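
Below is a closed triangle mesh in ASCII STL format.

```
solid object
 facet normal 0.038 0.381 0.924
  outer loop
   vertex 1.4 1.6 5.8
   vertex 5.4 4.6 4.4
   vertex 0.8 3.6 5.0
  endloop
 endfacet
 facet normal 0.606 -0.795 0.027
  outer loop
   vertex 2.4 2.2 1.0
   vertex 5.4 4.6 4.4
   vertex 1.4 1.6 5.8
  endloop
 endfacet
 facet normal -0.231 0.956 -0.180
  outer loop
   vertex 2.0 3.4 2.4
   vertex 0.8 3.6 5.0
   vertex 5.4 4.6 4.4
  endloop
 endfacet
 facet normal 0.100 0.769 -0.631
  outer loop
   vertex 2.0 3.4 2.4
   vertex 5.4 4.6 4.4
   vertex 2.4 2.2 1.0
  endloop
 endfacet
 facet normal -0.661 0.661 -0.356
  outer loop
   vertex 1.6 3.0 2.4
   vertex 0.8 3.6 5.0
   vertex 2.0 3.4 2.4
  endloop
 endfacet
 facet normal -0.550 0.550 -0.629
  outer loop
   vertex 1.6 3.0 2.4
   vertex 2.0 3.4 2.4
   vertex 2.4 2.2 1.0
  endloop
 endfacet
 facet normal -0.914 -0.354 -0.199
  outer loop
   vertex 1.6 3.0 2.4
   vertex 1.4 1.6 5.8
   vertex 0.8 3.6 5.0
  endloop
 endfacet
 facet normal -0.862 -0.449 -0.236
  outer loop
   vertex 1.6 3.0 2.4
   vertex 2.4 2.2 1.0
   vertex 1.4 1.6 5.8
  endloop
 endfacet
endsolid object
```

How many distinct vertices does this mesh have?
6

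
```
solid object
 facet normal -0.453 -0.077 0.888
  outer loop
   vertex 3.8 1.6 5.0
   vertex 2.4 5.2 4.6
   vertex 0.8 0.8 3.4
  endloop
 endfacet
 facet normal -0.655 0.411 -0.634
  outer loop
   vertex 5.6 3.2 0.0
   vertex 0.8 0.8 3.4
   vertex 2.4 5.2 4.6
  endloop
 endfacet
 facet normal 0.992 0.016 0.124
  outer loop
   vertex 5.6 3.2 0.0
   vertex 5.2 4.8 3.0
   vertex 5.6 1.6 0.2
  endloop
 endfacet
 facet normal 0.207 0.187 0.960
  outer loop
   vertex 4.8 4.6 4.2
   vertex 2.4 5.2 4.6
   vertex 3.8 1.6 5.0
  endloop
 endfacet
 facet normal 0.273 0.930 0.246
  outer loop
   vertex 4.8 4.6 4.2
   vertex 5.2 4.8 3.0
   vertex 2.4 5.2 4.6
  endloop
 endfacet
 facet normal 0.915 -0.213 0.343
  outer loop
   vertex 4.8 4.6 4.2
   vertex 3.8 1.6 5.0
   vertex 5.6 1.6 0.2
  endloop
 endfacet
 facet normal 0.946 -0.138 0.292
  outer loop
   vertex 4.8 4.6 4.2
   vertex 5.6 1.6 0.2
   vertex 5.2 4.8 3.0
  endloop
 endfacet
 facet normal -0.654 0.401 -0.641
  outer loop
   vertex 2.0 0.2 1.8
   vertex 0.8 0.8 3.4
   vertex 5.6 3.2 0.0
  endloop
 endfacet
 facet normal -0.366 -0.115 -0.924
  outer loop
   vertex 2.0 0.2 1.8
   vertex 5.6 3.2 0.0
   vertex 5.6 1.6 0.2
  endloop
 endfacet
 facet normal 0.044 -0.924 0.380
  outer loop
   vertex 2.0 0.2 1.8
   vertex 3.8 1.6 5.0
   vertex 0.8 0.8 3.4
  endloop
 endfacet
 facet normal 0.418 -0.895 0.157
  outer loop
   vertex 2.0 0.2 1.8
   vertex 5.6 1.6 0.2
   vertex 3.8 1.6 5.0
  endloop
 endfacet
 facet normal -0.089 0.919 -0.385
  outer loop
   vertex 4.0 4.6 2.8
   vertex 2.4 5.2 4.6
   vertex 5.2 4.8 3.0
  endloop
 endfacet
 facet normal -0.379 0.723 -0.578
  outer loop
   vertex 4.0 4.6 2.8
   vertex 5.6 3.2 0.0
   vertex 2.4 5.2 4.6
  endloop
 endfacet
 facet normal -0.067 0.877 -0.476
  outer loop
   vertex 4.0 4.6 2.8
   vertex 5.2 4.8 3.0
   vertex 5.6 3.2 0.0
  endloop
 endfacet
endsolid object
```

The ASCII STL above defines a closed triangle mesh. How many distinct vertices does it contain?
9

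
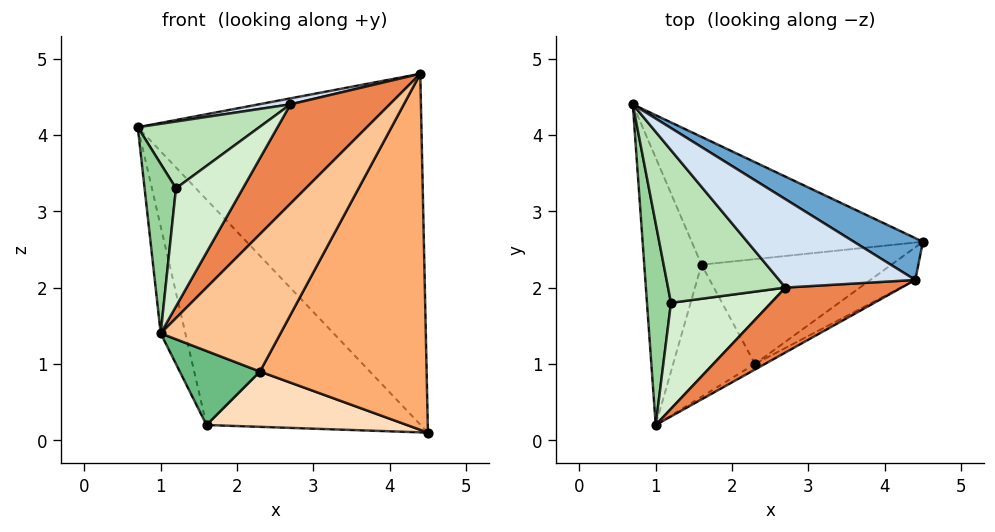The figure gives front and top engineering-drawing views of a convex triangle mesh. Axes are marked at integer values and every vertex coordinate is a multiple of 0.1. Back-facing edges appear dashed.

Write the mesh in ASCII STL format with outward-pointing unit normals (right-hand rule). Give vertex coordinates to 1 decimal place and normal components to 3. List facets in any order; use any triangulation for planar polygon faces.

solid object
 facet normal 0.511 0.853 0.102
  outer loop
   vertex 4.4 2.1 4.8
   vertex 4.5 2.6 0.1
   vertex 0.7 4.4 4.1
  endloop
 endfacet
 facet normal -0.106 0.865 -0.490
  outer loop
   vertex 1.6 2.3 0.2
   vertex 0.7 4.4 4.1
   vertex 4.5 2.6 0.1
  endloop
 endfacet
 facet normal -0.953 0.112 -0.280
  outer loop
   vertex 1.6 2.3 0.2
   vertex 1.0 0.2 1.4
   vertex 0.7 4.4 4.1
  endloop
 endfacet
 facet normal -0.225 -0.066 0.972
  outer loop
   vertex 2.7 2.0 4.4
   vertex 4.4 2.1 4.8
   vertex 0.7 4.4 4.1
  endloop
 endfacet
 facet normal -0.079 -0.834 0.546
  outer loop
   vertex 2.7 2.0 4.4
   vertex 1.0 0.2 1.4
   vertex 4.4 2.1 4.8
  endloop
 endfacet
 facet normal 0.569 -0.819 -0.075
  outer loop
   vertex 2.3 1.0 0.9
   vertex 4.5 2.6 0.1
   vertex 4.4 2.1 4.8
  endloop
 endfacet
 facet normal 0.514 -0.857 -0.035
  outer loop
   vertex 2.3 1.0 0.9
   vertex 4.4 2.1 4.8
   vertex 1.0 0.2 1.4
  endloop
 endfacet
 facet normal 0.018 -0.467 -0.884
  outer loop
   vertex 2.3 1.0 0.9
   vertex 1.6 2.3 0.2
   vertex 4.5 2.6 0.1
  endloop
 endfacet
 facet normal -0.035 -0.488 -0.872
  outer loop
   vertex 2.3 1.0 0.9
   vertex 1.0 0.2 1.4
   vertex 1.6 2.3 0.2
  endloop
 endfacet
 facet normal -0.905 -0.274 0.326
  outer loop
   vertex 1.2 1.8 3.3
   vertex 0.7 4.4 4.1
   vertex 1.0 0.2 1.4
  endloop
 endfacet
 facet normal -0.526 -0.341 0.779
  outer loop
   vertex 1.2 1.8 3.3
   vertex 2.7 2.0 4.4
   vertex 0.7 4.4 4.1
  endloop
 endfacet
 facet normal -0.364 -0.693 0.622
  outer loop
   vertex 1.2 1.8 3.3
   vertex 1.0 0.2 1.4
   vertex 2.7 2.0 4.4
  endloop
 endfacet
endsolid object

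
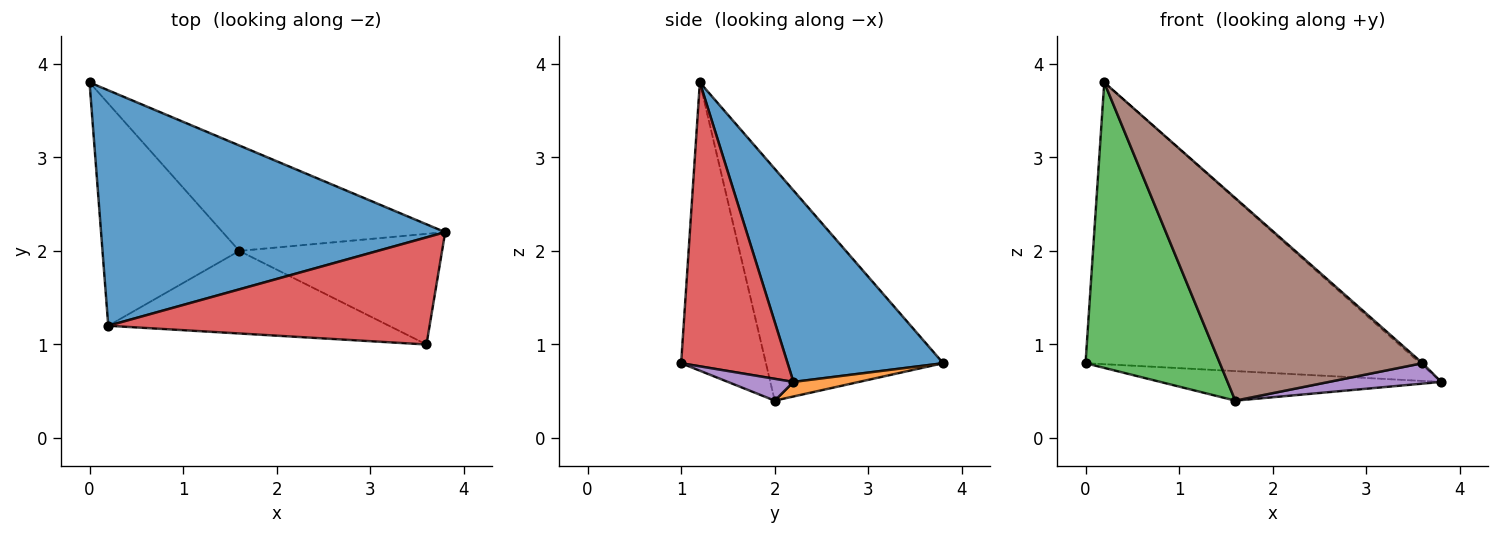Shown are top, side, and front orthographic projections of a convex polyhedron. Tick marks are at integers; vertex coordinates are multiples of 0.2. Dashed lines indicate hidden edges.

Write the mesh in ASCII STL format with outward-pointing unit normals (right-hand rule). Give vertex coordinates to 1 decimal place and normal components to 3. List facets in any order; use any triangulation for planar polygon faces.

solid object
 facet normal 0.336 0.723 0.604
  outer loop
   vertex 0.2 1.2 3.8
   vertex 3.8 2.2 0.6
   vertex 0.0 3.8 0.8
  endloop
 endfacet
 facet normal 0.063 0.269 -0.961
  outer loop
   vertex 1.6 2.0 0.4
   vertex 0.0 3.8 0.8
   vertex 3.8 2.2 0.6
  endloop
 endfacet
 facet normal -0.721 -0.547 -0.426
  outer loop
   vertex 1.6 2.0 0.4
   vertex 0.2 1.2 3.8
   vertex 0.0 3.8 0.8
  endloop
 endfacet
 facet normal 0.662 0.015 0.749
  outer loop
   vertex 3.6 1.0 0.8
   vertex 3.8 2.2 0.6
   vertex 0.2 1.2 3.8
  endloop
 endfacet
 facet normal 0.105 -0.181 -0.978
  outer loop
   vertex 3.6 1.0 0.8
   vertex 1.6 2.0 0.4
   vertex 3.8 2.2 0.6
  endloop
 endfacet
 facet normal -0.361 -0.863 -0.352
  outer loop
   vertex 3.6 1.0 0.8
   vertex 0.2 1.2 3.8
   vertex 1.6 2.0 0.4
  endloop
 endfacet
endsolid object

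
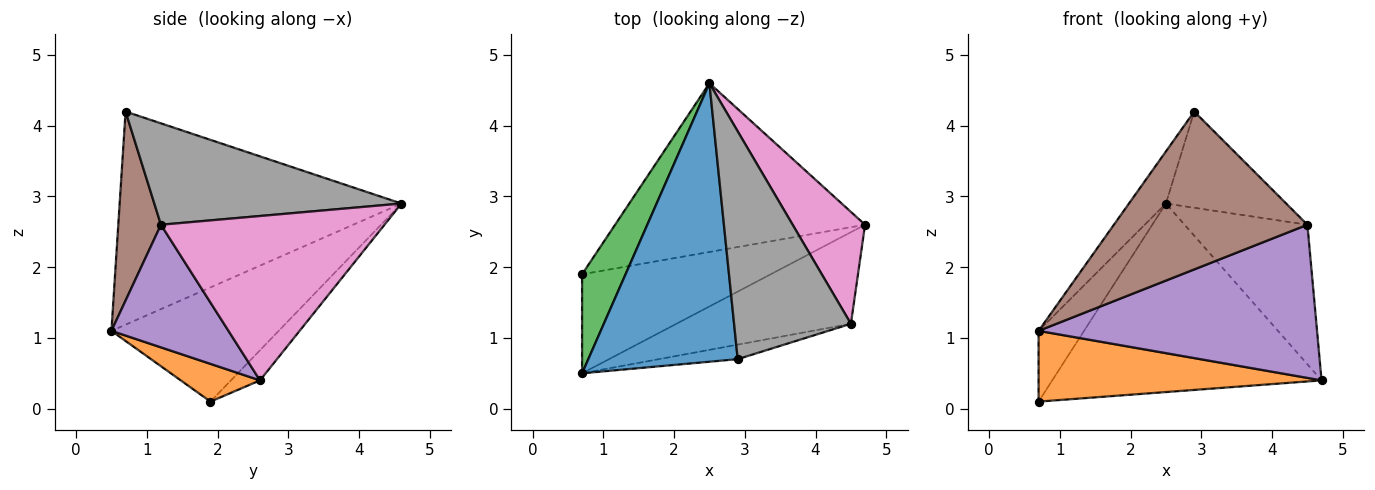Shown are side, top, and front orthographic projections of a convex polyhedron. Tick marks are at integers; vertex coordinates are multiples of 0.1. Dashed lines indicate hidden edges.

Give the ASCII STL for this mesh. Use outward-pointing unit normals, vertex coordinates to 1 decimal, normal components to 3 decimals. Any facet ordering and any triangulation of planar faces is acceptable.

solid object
 facet normal -0.814 0.107 0.571
  outer loop
   vertex 2.9 0.7 4.2
   vertex 2.5 4.6 2.9
   vertex 0.7 0.5 1.1
  endloop
 endfacet
 facet normal 0.161 -0.574 -0.803
  outer loop
   vertex 0.7 1.9 0.1
   vertex 4.7 2.6 0.4
   vertex 0.7 0.5 1.1
  endloop
 endfacet
 facet normal -0.906 0.246 0.345
  outer loop
   vertex 0.7 1.9 0.1
   vertex 0.7 0.5 1.1
   vertex 2.5 4.6 2.9
  endloop
 endfacet
 facet normal -0.080 0.743 -0.665
  outer loop
   vertex 0.7 1.9 0.1
   vertex 2.5 4.6 2.9
   vertex 4.7 2.6 0.4
  endloop
 endfacet
 facet normal 0.339 -0.807 -0.483
  outer loop
   vertex 4.5 1.2 2.6
   vertex 0.7 0.5 1.1
   vertex 4.7 2.6 0.4
  endloop
 endfacet
 facet normal 0.214 -0.973 -0.089
  outer loop
   vertex 4.5 1.2 2.6
   vertex 2.9 0.7 4.2
   vertex 0.7 0.5 1.1
  endloop
 endfacet
 facet normal 0.818 0.449 0.360
  outer loop
   vertex 4.5 1.2 2.6
   vertex 4.7 2.6 0.4
   vertex 2.5 4.6 2.9
  endloop
 endfacet
 facet normal 0.625 0.304 0.719
  outer loop
   vertex 4.5 1.2 2.6
   vertex 2.5 4.6 2.9
   vertex 2.9 0.7 4.2
  endloop
 endfacet
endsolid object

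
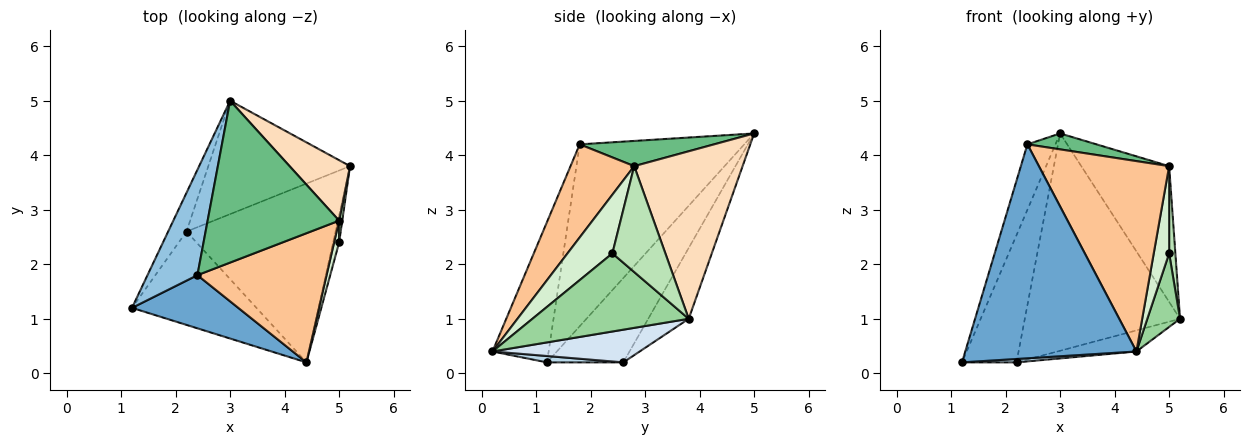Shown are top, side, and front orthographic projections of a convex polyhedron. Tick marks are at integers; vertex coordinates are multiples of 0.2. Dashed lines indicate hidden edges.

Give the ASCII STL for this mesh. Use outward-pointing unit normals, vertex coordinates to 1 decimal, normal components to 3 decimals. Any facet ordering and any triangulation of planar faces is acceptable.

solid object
 facet normal -0.303 -0.925 0.230
  outer loop
   vertex 2.4 1.8 4.2
   vertex 1.2 1.2 0.2
   vertex 4.4 0.2 0.4
  endloop
 endfacet
 facet normal -0.952 0.162 0.261
  outer loop
   vertex 2.4 1.8 4.2
   vertex 3.0 5.0 4.4
   vertex 1.2 1.2 0.2
  endloop
 endfacet
 facet normal 0.051 -0.036 -0.998
  outer loop
   vertex 2.2 2.6 0.2
   vertex 4.4 0.2 0.4
   vertex 1.2 1.2 0.2
  endloop
 endfacet
 facet normal 0.213 0.114 -0.970
  outer loop
   vertex 2.2 2.6 0.2
   vertex 5.2 3.8 1.0
   vertex 4.4 0.2 0.4
  endloop
 endfacet
 facet normal -0.801 0.572 -0.174
  outer loop
   vertex 2.2 2.6 0.2
   vertex 1.2 1.2 0.2
   vertex 3.0 5.0 4.4
  endloop
 endfacet
 facet normal -0.225 0.864 -0.451
  outer loop
   vertex 2.2 2.6 0.2
   vertex 3.0 5.0 4.4
   vertex 5.2 3.8 1.0
  endloop
 endfacet
 facet normal 0.375 -0.767 0.520
  outer loop
   vertex 5.0 2.8 3.8
   vertex 2.4 1.8 4.2
   vertex 4.4 0.2 0.4
  endloop
 endfacet
 facet normal 0.748 0.606 0.270
  outer loop
   vertex 5.0 2.8 3.8
   vertex 5.2 3.8 1.0
   vertex 3.0 5.0 4.4
  endloop
 endfacet
 facet normal 0.187 -0.096 0.978
  outer loop
   vertex 5.0 2.8 3.8
   vertex 3.0 5.0 4.4
   vertex 2.4 1.8 4.2
  endloop
 endfacet
 facet normal 0.976 -0.204 -0.076
  outer loop
   vertex 5.0 2.4 2.2
   vertex 4.4 0.2 0.4
   vertex 5.2 3.8 1.0
  endloop
 endfacet
 facet normal 0.993 -0.117 0.029
  outer loop
   vertex 5.0 2.4 2.2
   vertex 5.2 3.8 1.0
   vertex 5.0 2.8 3.8
  endloop
 endfacet
 facet normal 0.943 -0.323 0.081
  outer loop
   vertex 5.0 2.4 2.2
   vertex 5.0 2.8 3.8
   vertex 4.4 0.2 0.4
  endloop
 endfacet
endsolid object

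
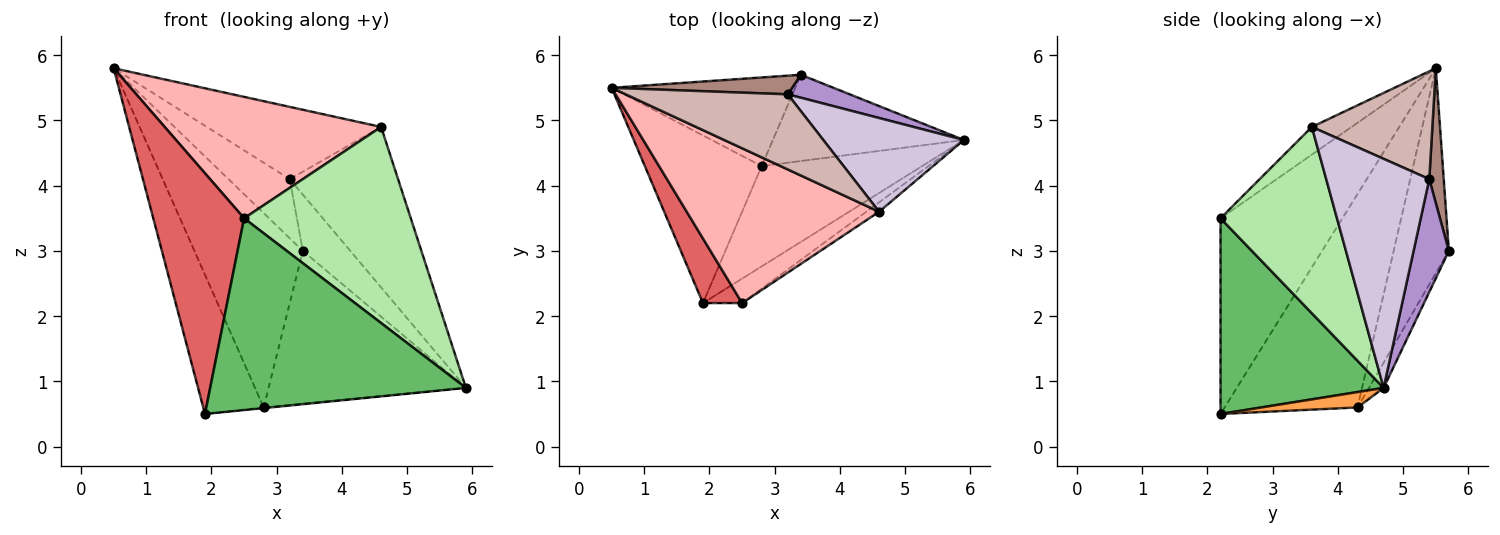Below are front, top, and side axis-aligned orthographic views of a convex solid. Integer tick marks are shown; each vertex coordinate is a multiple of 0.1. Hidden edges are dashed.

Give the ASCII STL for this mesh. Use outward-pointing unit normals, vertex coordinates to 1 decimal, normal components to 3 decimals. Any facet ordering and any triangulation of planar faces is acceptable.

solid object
 facet normal -0.815 0.370 -0.446
  outer loop
   vertex 2.8 4.3 0.6
   vertex 1.9 2.2 0.5
   vertex 0.5 5.5 5.8
  endloop
 endfacet
 facet normal -0.420 0.826 -0.376
  outer loop
   vertex 2.8 4.3 0.6
   vertex 0.5 5.5 5.8
   vertex 3.4 5.7 3.0
  endloop
 endfacet
 facet normal 0.095 0.006 -0.995
  outer loop
   vertex 2.8 4.3 0.6
   vertex 5.9 4.7 0.9
   vertex 1.9 2.2 0.5
  endloop
 endfacet
 facet normal -0.065 0.869 -0.491
  outer loop
   vertex 2.8 4.3 0.6
   vertex 3.4 5.7 3.0
   vertex 5.9 4.7 0.9
  endloop
 endfacet
 facet normal 0.535 -0.838 -0.107
  outer loop
   vertex 2.5 2.2 3.5
   vertex 1.9 2.2 0.5
   vertex 5.9 4.7 0.9
  endloop
 endfacet
 facet normal 0.572 -0.819 -0.039
  outer loop
   vertex 2.5 2.2 3.5
   vertex 5.9 4.7 0.9
   vertex 4.6 3.6 4.9
  endloop
 endfacet
 facet normal -0.792 -0.590 0.158
  outer loop
   vertex 2.5 2.2 3.5
   vertex 0.5 5.5 5.8
   vertex 1.9 2.2 0.5
  endloop
 endfacet
 facet normal -0.113 -0.613 0.782
  outer loop
   vertex 2.5 2.2 3.5
   vertex 4.6 3.6 4.9
   vertex 0.5 5.5 5.8
  endloop
 endfacet
 facet normal 0.567 0.763 0.311
  outer loop
   vertex 3.2 5.4 4.1
   vertex 5.9 4.7 0.9
   vertex 3.4 5.7 3.0
  endloop
 endfacet
 facet normal 0.635 0.667 0.390
  outer loop
   vertex 3.2 5.4 4.1
   vertex 4.6 3.6 4.9
   vertex 5.9 4.7 0.9
  endloop
 endfacet
 facet normal 0.219 0.930 0.294
  outer loop
   vertex 3.2 5.4 4.1
   vertex 3.4 5.7 3.0
   vertex 0.5 5.5 5.8
  endloop
 endfacet
 facet normal 0.432 0.625 0.650
  outer loop
   vertex 3.2 5.4 4.1
   vertex 0.5 5.5 5.8
   vertex 4.6 3.6 4.9
  endloop
 endfacet
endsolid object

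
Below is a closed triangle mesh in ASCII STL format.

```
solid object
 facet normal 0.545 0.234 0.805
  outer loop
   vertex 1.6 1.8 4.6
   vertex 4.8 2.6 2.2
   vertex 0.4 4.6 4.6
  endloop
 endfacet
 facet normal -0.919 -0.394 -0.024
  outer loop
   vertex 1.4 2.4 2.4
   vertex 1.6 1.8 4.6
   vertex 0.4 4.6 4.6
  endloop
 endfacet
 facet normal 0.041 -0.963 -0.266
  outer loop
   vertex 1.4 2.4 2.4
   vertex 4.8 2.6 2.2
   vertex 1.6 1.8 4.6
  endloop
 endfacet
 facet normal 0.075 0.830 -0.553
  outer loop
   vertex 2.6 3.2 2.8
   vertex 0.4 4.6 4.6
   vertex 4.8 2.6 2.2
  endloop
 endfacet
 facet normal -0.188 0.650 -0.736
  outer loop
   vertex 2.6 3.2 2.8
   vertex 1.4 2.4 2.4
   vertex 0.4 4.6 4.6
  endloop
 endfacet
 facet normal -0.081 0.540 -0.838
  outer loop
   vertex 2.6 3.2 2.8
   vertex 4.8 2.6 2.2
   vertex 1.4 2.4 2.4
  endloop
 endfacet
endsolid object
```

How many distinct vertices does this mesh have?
5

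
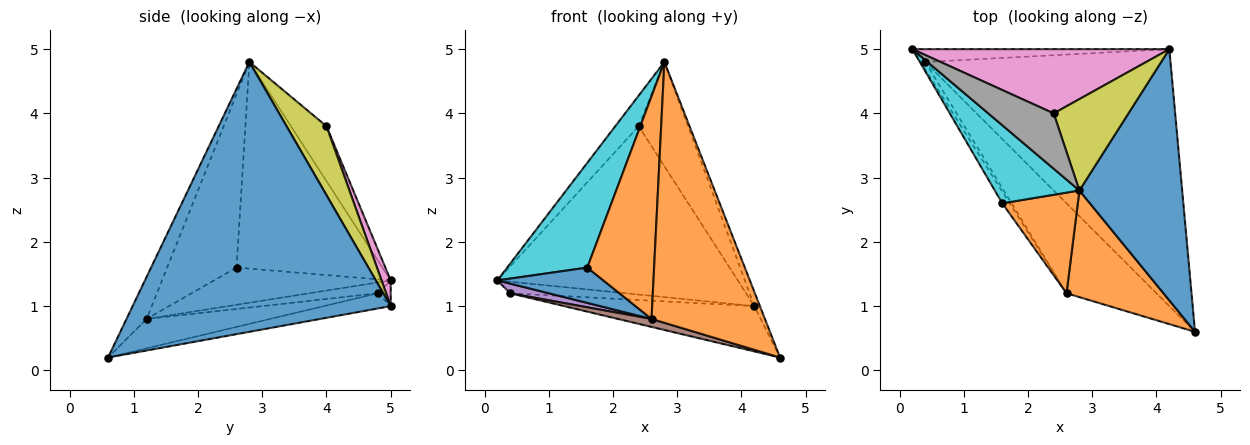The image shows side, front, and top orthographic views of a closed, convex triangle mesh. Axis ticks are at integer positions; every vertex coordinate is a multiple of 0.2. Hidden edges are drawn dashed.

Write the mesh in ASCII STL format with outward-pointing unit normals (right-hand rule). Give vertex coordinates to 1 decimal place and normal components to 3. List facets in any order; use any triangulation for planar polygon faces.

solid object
 facet normal 0.934 0.020 0.356
  outer loop
   vertex 2.8 2.8 4.8
   vertex 4.6 0.6 0.2
   vertex 4.2 5.0 1.0
  endloop
 endfacet
 facet normal -0.162 -0.913 0.373
  outer loop
   vertex 2.6 1.2 0.8
   vertex 4.6 0.6 0.2
   vertex 2.8 2.8 4.8
  endloop
 endfacet
 facet normal -0.074 0.667 -0.741
  outer loop
   vertex 0.4 4.8 1.2
   vertex 0.2 5.0 1.4
   vertex 4.2 5.0 1.0
  endloop
 endfacet
 facet normal -0.061 0.173 -0.983
  outer loop
   vertex 0.4 4.8 1.2
   vertex 4.2 5.0 1.0
   vertex 4.6 0.6 0.2
  endloop
 endfacet
 facet normal -0.814 -0.458 -0.356
  outer loop
   vertex 0.4 4.8 1.2
   vertex 2.6 1.2 0.8
   vertex 0.2 5.0 1.4
  endloop
 endfacet
 facet normal -0.309 -0.084 -0.947
  outer loop
   vertex 0.4 4.8 1.2
   vertex 4.6 0.6 0.2
   vertex 2.6 1.2 0.8
  endloop
 endfacet
 facet normal 0.036 0.934 0.356
  outer loop
   vertex 2.4 4.0 3.8
   vertex 4.2 5.0 1.0
   vertex 0.2 5.0 1.4
  endloop
 endfacet
 facet normal -0.592 0.390 0.705
  outer loop
   vertex 2.4 4.0 3.8
   vertex 0.2 5.0 1.4
   vertex 2.8 2.8 4.8
  endloop
 endfacet
 facet normal 0.519 0.643 0.563
  outer loop
   vertex 2.4 4.0 3.8
   vertex 2.8 2.8 4.8
   vertex 4.2 5.0 1.0
  endloop
 endfacet
 facet normal -0.825 -0.453 0.338
  outer loop
   vertex 1.6 2.6 1.6
   vertex 2.8 2.8 4.8
   vertex 0.2 5.0 1.4
  endloop
 endfacet
 facet normal -0.845 -0.507 -0.169
  outer loop
   vertex 1.6 2.6 1.6
   vertex 0.2 5.0 1.4
   vertex 2.6 1.2 0.8
  endloop
 endfacet
 facet normal -0.687 -0.662 0.299
  outer loop
   vertex 1.6 2.6 1.6
   vertex 2.6 1.2 0.8
   vertex 2.8 2.8 4.8
  endloop
 endfacet
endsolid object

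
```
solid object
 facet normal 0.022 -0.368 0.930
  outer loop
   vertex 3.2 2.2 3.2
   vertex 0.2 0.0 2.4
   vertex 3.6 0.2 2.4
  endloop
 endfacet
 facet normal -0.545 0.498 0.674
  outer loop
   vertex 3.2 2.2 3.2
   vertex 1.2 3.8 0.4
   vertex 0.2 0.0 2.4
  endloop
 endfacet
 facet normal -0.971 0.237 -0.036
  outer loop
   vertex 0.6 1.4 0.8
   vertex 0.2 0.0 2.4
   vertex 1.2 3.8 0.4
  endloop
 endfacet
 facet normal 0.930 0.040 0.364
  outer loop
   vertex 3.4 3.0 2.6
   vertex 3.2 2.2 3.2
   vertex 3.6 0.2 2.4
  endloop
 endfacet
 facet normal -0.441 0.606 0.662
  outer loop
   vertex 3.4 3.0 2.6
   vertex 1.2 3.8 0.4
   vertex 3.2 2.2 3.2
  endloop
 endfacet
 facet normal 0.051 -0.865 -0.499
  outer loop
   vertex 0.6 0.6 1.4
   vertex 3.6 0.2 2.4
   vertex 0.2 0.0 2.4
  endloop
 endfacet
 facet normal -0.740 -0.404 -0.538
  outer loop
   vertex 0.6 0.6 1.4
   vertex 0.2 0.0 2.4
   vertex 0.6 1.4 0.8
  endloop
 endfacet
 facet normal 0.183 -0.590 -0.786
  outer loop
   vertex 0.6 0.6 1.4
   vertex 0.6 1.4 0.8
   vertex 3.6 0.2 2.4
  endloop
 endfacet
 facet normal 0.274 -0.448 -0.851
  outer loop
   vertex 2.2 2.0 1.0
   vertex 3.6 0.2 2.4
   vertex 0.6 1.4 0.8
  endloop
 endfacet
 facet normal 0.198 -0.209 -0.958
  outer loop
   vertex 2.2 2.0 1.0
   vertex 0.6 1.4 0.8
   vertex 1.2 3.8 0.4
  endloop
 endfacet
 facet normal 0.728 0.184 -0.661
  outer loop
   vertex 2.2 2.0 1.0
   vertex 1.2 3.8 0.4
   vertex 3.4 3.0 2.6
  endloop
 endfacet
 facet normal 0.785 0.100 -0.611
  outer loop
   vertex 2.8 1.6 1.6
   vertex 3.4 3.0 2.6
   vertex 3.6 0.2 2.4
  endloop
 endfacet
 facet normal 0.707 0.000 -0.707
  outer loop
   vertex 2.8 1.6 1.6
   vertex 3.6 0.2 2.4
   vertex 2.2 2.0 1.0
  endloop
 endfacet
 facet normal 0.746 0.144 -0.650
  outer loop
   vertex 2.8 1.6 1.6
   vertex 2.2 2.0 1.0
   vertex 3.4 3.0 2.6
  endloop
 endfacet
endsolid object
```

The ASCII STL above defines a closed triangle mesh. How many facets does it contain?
14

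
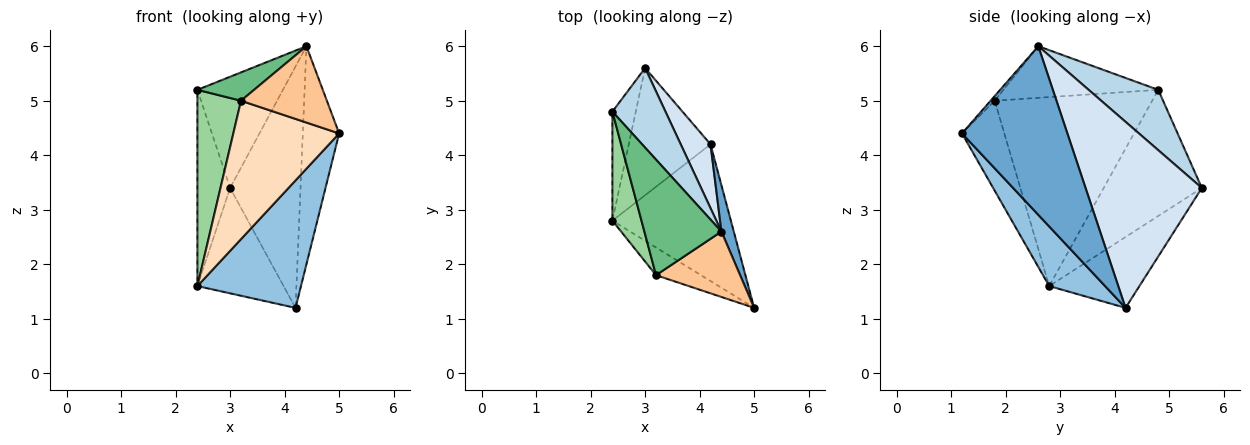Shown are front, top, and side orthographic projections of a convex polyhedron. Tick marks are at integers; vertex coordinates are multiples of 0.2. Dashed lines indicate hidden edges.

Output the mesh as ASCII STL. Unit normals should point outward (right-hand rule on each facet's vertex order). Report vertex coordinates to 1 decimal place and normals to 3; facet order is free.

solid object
 facet normal 0.943 0.325 0.069
  outer loop
   vertex 4.4 2.6 6.0
   vertex 5.0 1.2 4.4
   vertex 4.2 4.2 1.2
  endloop
 endfacet
 facet normal 0.345 -0.640 -0.686
  outer loop
   vertex 2.4 2.8 1.6
   vertex 4.2 4.2 1.2
   vertex 5.0 1.2 4.4
  endloop
 endfacet
 facet normal 0.552 0.678 0.485
  outer loop
   vertex 3.0 5.6 3.4
   vertex 2.4 4.8 5.2
   vertex 4.4 2.6 6.0
  endloop
 endfacet
 facet normal 0.848 0.513 0.136
  outer loop
   vertex 3.0 5.6 3.4
   vertex 4.4 2.6 6.0
   vertex 4.2 4.2 1.2
  endloop
 endfacet
 facet normal -0.934 0.311 -0.173
  outer loop
   vertex 3.0 5.6 3.4
   vertex 2.4 2.8 1.6
   vertex 2.4 4.8 5.2
  endloop
 endfacet
 facet normal -0.555 0.531 -0.640
  outer loop
   vertex 3.0 5.6 3.4
   vertex 4.2 4.2 1.2
   vertex 2.4 2.8 1.6
  endloop
 endfacet
 facet normal -0.036 -0.759 0.650
  outer loop
   vertex 3.2 1.8 5.0
   vertex 5.0 1.2 4.4
   vertex 4.4 2.6 6.0
  endloop
 endfacet
 facet normal -0.365 -0.913 -0.183
  outer loop
   vertex 3.2 1.8 5.0
   vertex 2.4 2.8 1.6
   vertex 5.0 1.2 4.4
  endloop
 endfacet
 facet normal -0.545 -0.200 0.814
  outer loop
   vertex 3.2 1.8 5.0
   vertex 4.4 2.6 6.0
   vertex 2.4 4.8 5.2
  endloop
 endfacet
 facet normal -0.953 -0.264 0.147
  outer loop
   vertex 3.2 1.8 5.0
   vertex 2.4 4.8 5.2
   vertex 2.4 2.8 1.6
  endloop
 endfacet
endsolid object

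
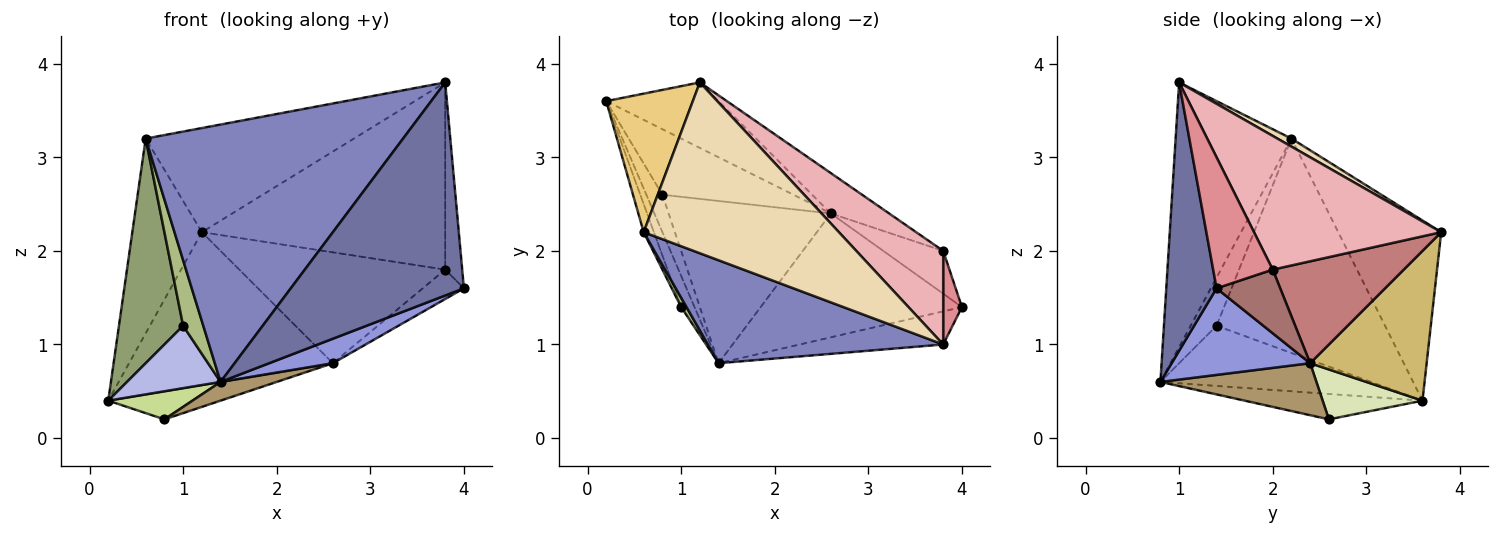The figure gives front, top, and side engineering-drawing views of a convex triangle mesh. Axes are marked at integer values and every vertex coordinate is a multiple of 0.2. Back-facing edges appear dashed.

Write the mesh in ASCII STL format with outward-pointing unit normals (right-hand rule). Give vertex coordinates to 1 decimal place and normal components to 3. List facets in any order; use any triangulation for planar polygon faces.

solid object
 facet normal 0.276 -0.950 -0.148
  outer loop
   vertex 3.8 1.0 3.8
   vertex 1.4 0.8 0.6
   vertex 4.0 1.4 1.6
  endloop
 endfacet
 facet normal -0.386 -0.857 0.343
  outer loop
   vertex 0.6 2.2 3.2
   vertex 1.4 0.8 0.6
   vertex 3.8 1.0 3.8
  endloop
 endfacet
 facet normal 0.389 -0.179 -0.904
  outer loop
   vertex 2.6 2.4 0.8
   vertex 4.0 1.4 1.6
   vertex 1.4 0.8 0.6
  endloop
 endfacet
 facet normal -0.896 -0.398 -0.199
  outer loop
   vertex 1.0 1.4 1.2
   vertex 0.2 3.6 0.4
   vertex 1.4 0.8 0.6
  endloop
 endfacet
 facet normal -0.934 -0.356 -0.044
  outer loop
   vertex 1.0 1.4 1.2
   vertex 0.6 2.2 3.2
   vertex 0.2 3.6 0.4
  endloop
 endfacet
 facet normal -0.786 -0.612 0.087
  outer loop
   vertex 1.0 1.4 1.2
   vertex 1.4 0.8 0.6
   vertex 0.6 2.2 3.2
  endloop
 endfacet
 facet normal -0.785 -0.372 -0.496
  outer loop
   vertex 0.8 2.6 0.2
   vertex 1.4 0.8 0.6
   vertex 0.2 3.6 0.4
  endloop
 endfacet
 facet normal 0.330 0.372 -0.868
  outer loop
   vertex 0.8 2.6 0.2
   vertex 0.2 3.6 0.4
   vertex 2.6 2.4 0.8
  endloop
 endfacet
 facet normal 0.303 -0.109 -0.947
  outer loop
   vertex 0.8 2.6 0.2
   vertex 2.6 2.4 0.8
   vertex 1.4 0.8 0.6
  endloop
 endfacet
 facet normal 0.465 0.814 -0.349
  outer loop
   vertex 1.2 3.8 2.2
   vertex 2.6 2.4 0.8
   vertex 0.2 3.6 0.4
  endloop
 endfacet
 facet normal -0.770 0.520 0.370
  outer loop
   vertex 1.2 3.8 2.2
   vertex 0.2 3.6 0.4
   vertex 0.6 2.2 3.2
  endloop
 endfacet
 facet normal 0.035 0.520 0.853
  outer loop
   vertex 1.2 3.8 2.2
   vertex 0.6 2.2 3.2
   vertex 3.8 1.0 3.8
  endloop
 endfacet
 facet normal 0.659 0.426 -0.620
  outer loop
   vertex 3.8 2.0 1.8
   vertex 4.0 1.4 1.6
   vertex 2.6 2.4 0.8
  endloop
 endfacet
 facet normal 0.513 0.807 -0.293
  outer loop
   vertex 3.8 2.0 1.8
   vertex 2.6 2.4 0.8
   vertex 1.2 3.8 2.2
  endloop
 endfacet
 facet normal 0.953 0.272 0.136
  outer loop
   vertex 3.8 2.0 1.8
   vertex 3.8 1.0 3.8
   vertex 4.0 1.4 1.6
  endloop
 endfacet
 facet normal 0.567 0.737 0.368
  outer loop
   vertex 3.8 2.0 1.8
   vertex 1.2 3.8 2.2
   vertex 3.8 1.0 3.8
  endloop
 endfacet
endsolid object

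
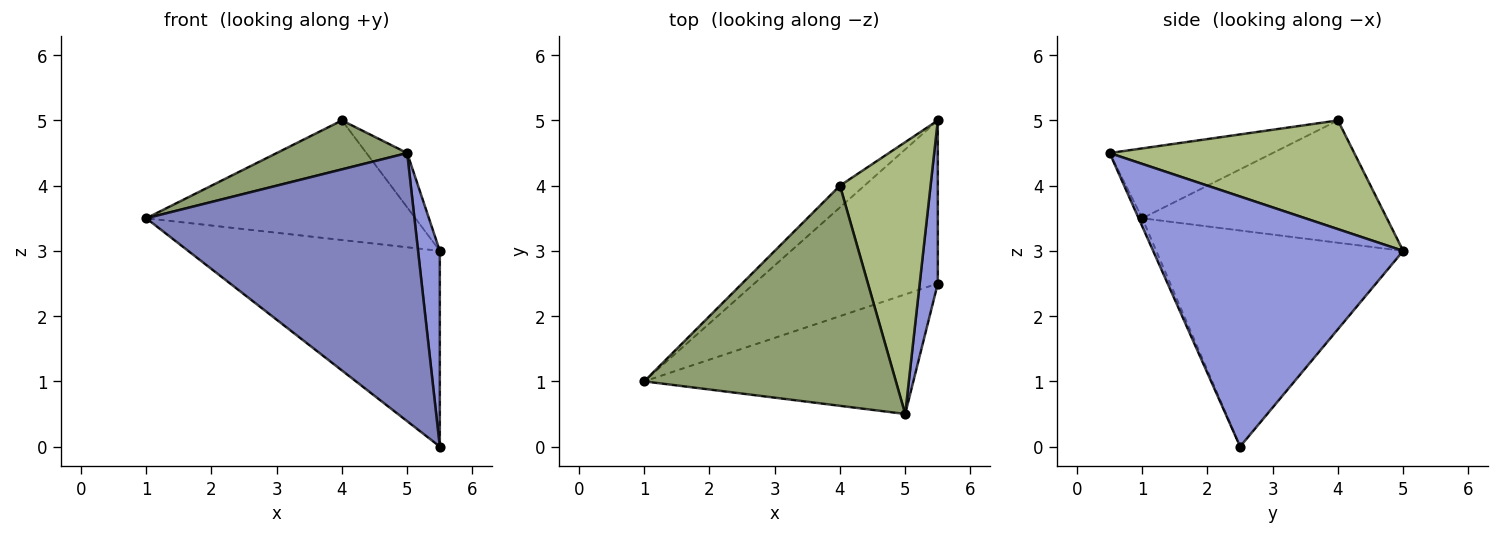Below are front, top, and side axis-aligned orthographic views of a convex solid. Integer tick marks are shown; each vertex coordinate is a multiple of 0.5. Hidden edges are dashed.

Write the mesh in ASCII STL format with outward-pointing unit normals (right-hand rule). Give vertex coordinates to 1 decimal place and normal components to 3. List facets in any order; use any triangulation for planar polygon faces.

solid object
 facet normal -0.602 0.613 -0.511
  outer loop
   vertex 5.5 5.0 3.0
   vertex 5.5 2.5 0.0
   vertex 1.0 1.0 3.5
  endloop
 endfacet
 facet normal -0.012 -0.913 -0.407
  outer loop
   vertex 5.0 0.5 4.5
   vertex 1.0 1.0 3.5
   vertex 5.5 2.5 0.0
  endloop
 endfacet
 facet normal 0.994 -0.086 0.072
  outer loop
   vertex 5.0 0.5 4.5
   vertex 5.5 2.5 0.0
   vertex 5.5 5.0 3.0
  endloop
 endfacet
 facet normal -0.667 0.733 -0.133
  outer loop
   vertex 4.0 4.0 5.0
   vertex 5.5 5.0 3.0
   vertex 1.0 1.0 3.5
  endloop
 endfacet
 facet normal -0.262 -0.209 0.942
  outer loop
   vertex 4.0 4.0 5.0
   vertex 1.0 1.0 3.5
   vertex 5.0 0.5 4.5
  endloop
 endfacet
 facet normal 0.762 0.127 0.635
  outer loop
   vertex 4.0 4.0 5.0
   vertex 5.0 0.5 4.5
   vertex 5.5 5.0 3.0
  endloop
 endfacet
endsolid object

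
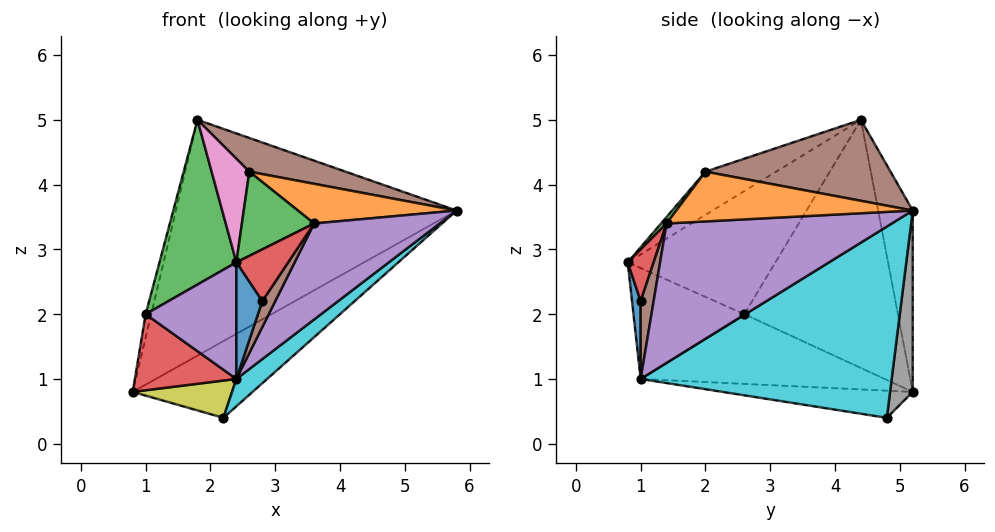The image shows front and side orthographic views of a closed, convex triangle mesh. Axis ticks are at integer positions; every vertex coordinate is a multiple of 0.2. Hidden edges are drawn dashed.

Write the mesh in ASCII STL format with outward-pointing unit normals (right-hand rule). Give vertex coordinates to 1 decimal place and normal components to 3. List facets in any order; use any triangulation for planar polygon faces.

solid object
 facet normal -0.119 0.970 0.213
  outer loop
   vertex 1.8 4.4 5.0
   vertex 5.8 5.2 3.6
   vertex 0.8 5.2 0.8
  endloop
 endfacet
 facet normal -0.971 0.035 0.238
  outer loop
   vertex 1.0 2.6 2.0
   vertex 1.8 4.4 5.0
   vertex 0.8 5.2 0.8
  endloop
 endfacet
 facet normal -0.789 -0.411 0.457
  outer loop
   vertex 1.0 2.6 2.0
   vertex 2.4 0.8 2.8
   vertex 1.8 4.4 5.0
  endloop
 endfacet
 facet normal -0.764 -0.318 -0.561
  outer loop
   vertex 1.0 2.6 2.0
   vertex 0.8 5.2 0.8
   vertex 2.4 1.0 1.0
  endloop
 endfacet
 facet normal -0.772 -0.632 -0.070
  outer loop
   vertex 1.0 2.6 2.0
   vertex 2.4 1.0 1.0
   vertex 2.4 0.8 2.8
  endloop
 endfacet
 facet normal 0.358 -0.186 0.915
  outer loop
   vertex 2.6 2.0 4.2
   vertex 5.8 5.2 3.6
   vertex 1.8 4.4 5.0
  endloop
 endfacet
 facet normal -0.780 -0.416 0.468
  outer loop
   vertex 2.6 2.0 4.2
   vertex 1.8 4.4 5.0
   vertex 2.4 0.8 2.8
  endloop
 endfacet
 facet normal 0.176 0.933 -0.315
  outer loop
   vertex 2.2 4.8 0.4
   vertex 0.8 5.2 0.8
   vertex 5.8 5.2 3.6
  endloop
 endfacet
 facet normal -0.314 -0.164 -0.935
  outer loop
   vertex 2.2 4.8 0.4
   vertex 2.4 1.0 1.0
   vertex 0.8 5.2 0.8
  endloop
 endfacet
 facet normal 0.667 -0.082 -0.740
  outer loop
   vertex 2.2 4.8 0.4
   vertex 5.8 5.2 3.6
   vertex 2.4 1.0 1.0
  endloop
 endfacet
 facet normal 0.314 -0.943 -0.105
  outer loop
   vertex 2.8 1.0 2.2
   vertex 2.4 0.8 2.8
   vertex 2.4 1.0 1.0
  endloop
 endfacet
 facet normal 0.470 -0.316 0.824
  outer loop
   vertex 3.6 1.4 3.4
   vertex 5.8 5.2 3.6
   vertex 2.6 2.0 4.2
  endloop
 endfacet
 facet normal 0.059 -0.762 0.645
  outer loop
   vertex 3.6 1.4 3.4
   vertex 2.6 2.0 4.2
   vertex 2.4 0.8 2.8
  endloop
 endfacet
 facet normal 0.447 -0.894 0.000
  outer loop
   vertex 3.6 1.4 3.4
   vertex 2.4 0.8 2.8
   vertex 2.8 1.0 2.2
  endloop
 endfacet
 facet normal 0.823 -0.459 -0.335
  outer loop
   vertex 3.6 1.4 3.4
   vertex 2.4 1.0 1.0
   vertex 5.8 5.2 3.6
  endloop
 endfacet
 facet normal 0.688 -0.688 -0.229
  outer loop
   vertex 3.6 1.4 3.4
   vertex 2.8 1.0 2.2
   vertex 2.4 1.0 1.0
  endloop
 endfacet
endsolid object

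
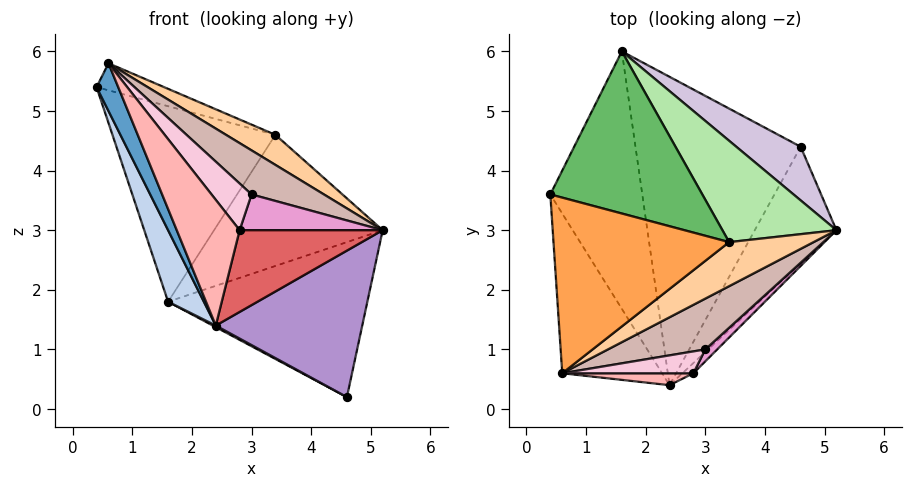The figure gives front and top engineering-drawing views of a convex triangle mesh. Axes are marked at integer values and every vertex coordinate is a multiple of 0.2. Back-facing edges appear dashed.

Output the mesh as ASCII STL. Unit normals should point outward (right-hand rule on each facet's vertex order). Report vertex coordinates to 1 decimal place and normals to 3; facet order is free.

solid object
 facet normal -0.922 -0.111 -0.372
  outer loop
   vertex 2.4 0.4 1.4
   vertex 0.6 0.6 5.8
   vertex 0.4 3.6 5.4
  endloop
 endfacet
 facet normal -0.920 -0.105 -0.377
  outer loop
   vertex 1.6 6.0 1.8
   vertex 2.4 0.4 1.4
   vertex 0.4 3.6 5.4
  endloop
 endfacet
 facet normal 0.291 0.145 0.946
  outer loop
   vertex 3.4 2.8 4.6
   vertex 0.4 3.6 5.4
   vertex 0.6 0.6 5.8
  endloop
 endfacet
 facet normal 0.623 -0.441 0.646
  outer loop
   vertex 3.4 2.8 4.6
   vertex 0.6 0.6 5.8
   vertex 5.2 3.0 3.0
  endloop
 endfacet
 facet normal 0.352 0.721 0.598
  outer loop
   vertex 3.4 2.8 4.6
   vertex 1.6 6.0 1.8
   vertex 0.4 3.6 5.4
  endloop
 endfacet
 facet normal 0.415 0.720 0.556
  outer loop
   vertex 3.4 2.8 4.6
   vertex 5.2 3.0 3.0
   vertex 1.6 6.0 1.8
  endloop
 endfacet
 facet normal 0.704 -0.704 -0.088
  outer loop
   vertex 2.8 0.6 3.0
   vertex 2.4 0.4 1.4
   vertex 5.2 3.0 3.0
  endloop
 endfacet
 facet normal 0.119 -0.988 0.094
  outer loop
   vertex 2.8 0.6 3.0
   vertex 0.6 0.6 5.8
   vertex 2.4 0.4 1.4
  endloop
 endfacet
 facet normal 0.734 -0.531 -0.423
  outer loop
   vertex 4.6 4.4 0.2
   vertex 5.2 3.0 3.0
   vertex 2.4 0.4 1.4
  endloop
 endfacet
 facet normal 0.561 0.782 0.271
  outer loop
   vertex 4.6 4.4 0.2
   vertex 1.6 6.0 1.8
   vertex 5.2 3.0 3.0
  endloop
 endfacet
 facet normal -0.472 -0.005 -0.881
  outer loop
   vertex 4.6 4.4 0.2
   vertex 2.4 0.4 1.4
   vertex 1.6 6.0 1.8
  endloop
 endfacet
 facet normal 0.625 -0.511 0.589
  outer loop
   vertex 3.0 1.0 3.6
   vertex 5.2 3.0 3.0
   vertex 0.6 0.6 5.8
  endloop
 endfacet
 facet normal 0.688 -0.688 0.229
  outer loop
   vertex 3.0 1.0 3.6
   vertex 2.8 0.6 3.0
   vertex 5.2 3.0 3.0
  endloop
 endfacet
 facet normal 0.475 -0.797 0.373
  outer loop
   vertex 3.0 1.0 3.6
   vertex 0.6 0.6 5.8
   vertex 2.8 0.6 3.0
  endloop
 endfacet
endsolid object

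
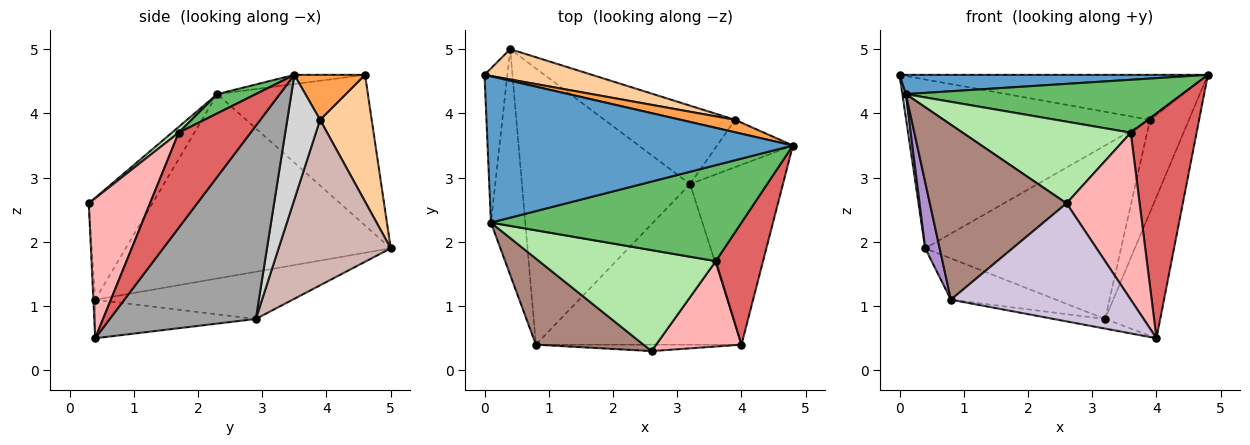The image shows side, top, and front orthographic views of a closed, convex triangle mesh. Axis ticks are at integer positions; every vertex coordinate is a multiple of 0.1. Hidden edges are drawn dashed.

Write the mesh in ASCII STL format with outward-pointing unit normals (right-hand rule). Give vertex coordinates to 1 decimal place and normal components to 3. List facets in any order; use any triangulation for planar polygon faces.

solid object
 facet normal -0.030 -0.131 0.991
  outer loop
   vertex 0.1 2.3 4.3
   vertex 4.8 3.5 4.6
   vertex 0.0 4.6 4.6
  endloop
 endfacet
 facet normal -0.988 -0.023 -0.150
  outer loop
   vertex 0.1 2.3 4.3
   vertex 0.0 4.6 4.6
   vertex 0.4 5.0 1.9
  endloop
 endfacet
 facet normal 0.216 0.941 0.260
  outer loop
   vertex 3.9 3.9 3.9
   vertex 0.0 4.6 4.6
   vertex 4.8 3.5 4.6
  endloop
 endfacet
 facet normal 0.204 0.964 0.173
  outer loop
   vertex 3.9 3.9 3.9
   vertex 0.4 5.0 1.9
   vertex 0.0 4.6 4.6
  endloop
 endfacet
 facet normal 0.067 -0.482 0.874
  outer loop
   vertex 3.6 1.7 3.7
   vertex 4.8 3.5 4.6
   vertex 0.1 2.3 4.3
  endloop
 endfacet
 facet normal 0.025 -0.629 0.777
  outer loop
   vertex 3.6 1.7 3.7
   vertex 0.1 2.3 4.3
   vertex 2.6 0.3 2.6
  endloop
 endfacet
 facet normal 0.693 -0.634 0.344
  outer loop
   vertex 3.6 1.7 3.7
   vertex 4.0 0.4 0.5
   vertex 4.8 3.5 4.6
  endloop
 endfacet
 facet normal 0.598 -0.714 0.365
  outer loop
   vertex 3.6 1.7 3.7
   vertex 2.6 0.3 2.6
   vertex 4.0 0.4 0.5
  endloop
 endfacet
 facet normal -0.982 -0.054 -0.183
  outer loop
   vertex 0.8 0.4 1.1
   vertex 0.1 2.3 4.3
   vertex 0.4 5.0 1.9
  endloop
 endfacet
 facet normal -0.010 -0.998 -0.054
  outer loop
   vertex 0.8 0.4 1.1
   vertex 4.0 0.4 0.5
   vertex 2.6 0.3 2.6
  endloop
 endfacet
 facet normal -0.385 -0.828 0.407
  outer loop
   vertex 0.8 0.4 1.1
   vertex 2.6 0.3 2.6
   vertex 0.1 2.3 4.3
  endloop
 endfacet
 facet normal 0.463 0.808 -0.365
  outer loop
   vertex 3.2 2.9 0.8
   vertex 0.4 5.0 1.9
   vertex 3.9 3.9 3.9
  endloop
 endfacet
 facet normal -0.268 0.142 -0.953
  outer loop
   vertex 3.2 2.9 0.8
   vertex 0.8 0.4 1.1
   vertex 0.4 5.0 1.9
  endloop
 endfacet
 facet normal -0.184 0.059 -0.981
  outer loop
   vertex 3.2 2.9 0.8
   vertex 4.0 0.4 0.5
   vertex 0.8 0.4 1.1
  endloop
 endfacet
 facet normal 0.853 0.322 -0.410
  outer loop
   vertex 3.2 2.9 0.8
   vertex 4.8 3.5 4.6
   vertex 4.0 0.4 0.5
  endloop
 endfacet
 facet normal 0.600 0.712 -0.365
  outer loop
   vertex 3.2 2.9 0.8
   vertex 3.9 3.9 3.9
   vertex 4.8 3.5 4.6
  endloop
 endfacet
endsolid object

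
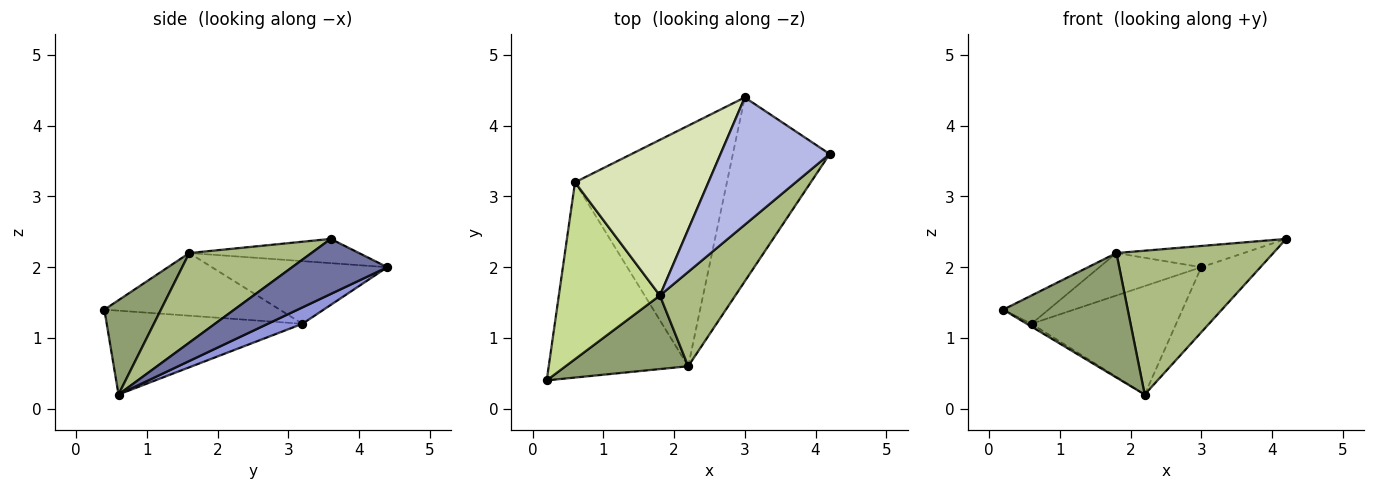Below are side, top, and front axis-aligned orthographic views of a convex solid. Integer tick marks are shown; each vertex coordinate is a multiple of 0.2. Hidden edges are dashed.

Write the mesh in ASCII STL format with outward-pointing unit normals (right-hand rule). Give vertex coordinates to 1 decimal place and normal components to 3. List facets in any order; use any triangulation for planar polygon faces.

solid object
 facet normal 0.473 0.294 -0.831
  outer loop
   vertex 2.2 0.6 0.2
   vertex 3.0 4.4 2.0
   vertex 4.2 3.6 2.4
  endloop
 endfacet
 facet normal -0.515 0.012 -0.857
  outer loop
   vertex 0.6 3.2 1.2
   vertex 2.2 0.6 0.2
   vertex 0.2 0.4 1.4
  endloop
 endfacet
 facet normal 0.098 0.409 -0.907
  outer loop
   vertex 0.6 3.2 1.2
   vertex 3.0 4.4 2.0
   vertex 2.2 0.6 0.2
  endloop
 endfacet
 facet normal -0.214 0.161 0.964
  outer loop
   vertex 1.8 1.6 2.2
   vertex 4.2 3.6 2.4
   vertex 3.0 4.4 2.0
  endloop
 endfacet
 facet normal 0.364 -0.802 0.474
  outer loop
   vertex 1.8 1.6 2.2
   vertex 0.2 0.4 1.4
   vertex 2.2 0.6 0.2
  endloop
 endfacet
 facet normal 0.546 -0.701 0.460
  outer loop
   vertex 1.8 1.6 2.2
   vertex 2.2 0.6 0.2
   vertex 4.2 3.6 2.4
  endloop
 endfacet
 facet normal -0.522 0.135 0.842
  outer loop
   vertex 1.8 1.6 2.2
   vertex 0.6 3.2 1.2
   vertex 0.2 0.4 1.4
  endloop
 endfacet
 facet normal -0.413 0.240 0.879
  outer loop
   vertex 1.8 1.6 2.2
   vertex 3.0 4.4 2.0
   vertex 0.6 3.2 1.2
  endloop
 endfacet
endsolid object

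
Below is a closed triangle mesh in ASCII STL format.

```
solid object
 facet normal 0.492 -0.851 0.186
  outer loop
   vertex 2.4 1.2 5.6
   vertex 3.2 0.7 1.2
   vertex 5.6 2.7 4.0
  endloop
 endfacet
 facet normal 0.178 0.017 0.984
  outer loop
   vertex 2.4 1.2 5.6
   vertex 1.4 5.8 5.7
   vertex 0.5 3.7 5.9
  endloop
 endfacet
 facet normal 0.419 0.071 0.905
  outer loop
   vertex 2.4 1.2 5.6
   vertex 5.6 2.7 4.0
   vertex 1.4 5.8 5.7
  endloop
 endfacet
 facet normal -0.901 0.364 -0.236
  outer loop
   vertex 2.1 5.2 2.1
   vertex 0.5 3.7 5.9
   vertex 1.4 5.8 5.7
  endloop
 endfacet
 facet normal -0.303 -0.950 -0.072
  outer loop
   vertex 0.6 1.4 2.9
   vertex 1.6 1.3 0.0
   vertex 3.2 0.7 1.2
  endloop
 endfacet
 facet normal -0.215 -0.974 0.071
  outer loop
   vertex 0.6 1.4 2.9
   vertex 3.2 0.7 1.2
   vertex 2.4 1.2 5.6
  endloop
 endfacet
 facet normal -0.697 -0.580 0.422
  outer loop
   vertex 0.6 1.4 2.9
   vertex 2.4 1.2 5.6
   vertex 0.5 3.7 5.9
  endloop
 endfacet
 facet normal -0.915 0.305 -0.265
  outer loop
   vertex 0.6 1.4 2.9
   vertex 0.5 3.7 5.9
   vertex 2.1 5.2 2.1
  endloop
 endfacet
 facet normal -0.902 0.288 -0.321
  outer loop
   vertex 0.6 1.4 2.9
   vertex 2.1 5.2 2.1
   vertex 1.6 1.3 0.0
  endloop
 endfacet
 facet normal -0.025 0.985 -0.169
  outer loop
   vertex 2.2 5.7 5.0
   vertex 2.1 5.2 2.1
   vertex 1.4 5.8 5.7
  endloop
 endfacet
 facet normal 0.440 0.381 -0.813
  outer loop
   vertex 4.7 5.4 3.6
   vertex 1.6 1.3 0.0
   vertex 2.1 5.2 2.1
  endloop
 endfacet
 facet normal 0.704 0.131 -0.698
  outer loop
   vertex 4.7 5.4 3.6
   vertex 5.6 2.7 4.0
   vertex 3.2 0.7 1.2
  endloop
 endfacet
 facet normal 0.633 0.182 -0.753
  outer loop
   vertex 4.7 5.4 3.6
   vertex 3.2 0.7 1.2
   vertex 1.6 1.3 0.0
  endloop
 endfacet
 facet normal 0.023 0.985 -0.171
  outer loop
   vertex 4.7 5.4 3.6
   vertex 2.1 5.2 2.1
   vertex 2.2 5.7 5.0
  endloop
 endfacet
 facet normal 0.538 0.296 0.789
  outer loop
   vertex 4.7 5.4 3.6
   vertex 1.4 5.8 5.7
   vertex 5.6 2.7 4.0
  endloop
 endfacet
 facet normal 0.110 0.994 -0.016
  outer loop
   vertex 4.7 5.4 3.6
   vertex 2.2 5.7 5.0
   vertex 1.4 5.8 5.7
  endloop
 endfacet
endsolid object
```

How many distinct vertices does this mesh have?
10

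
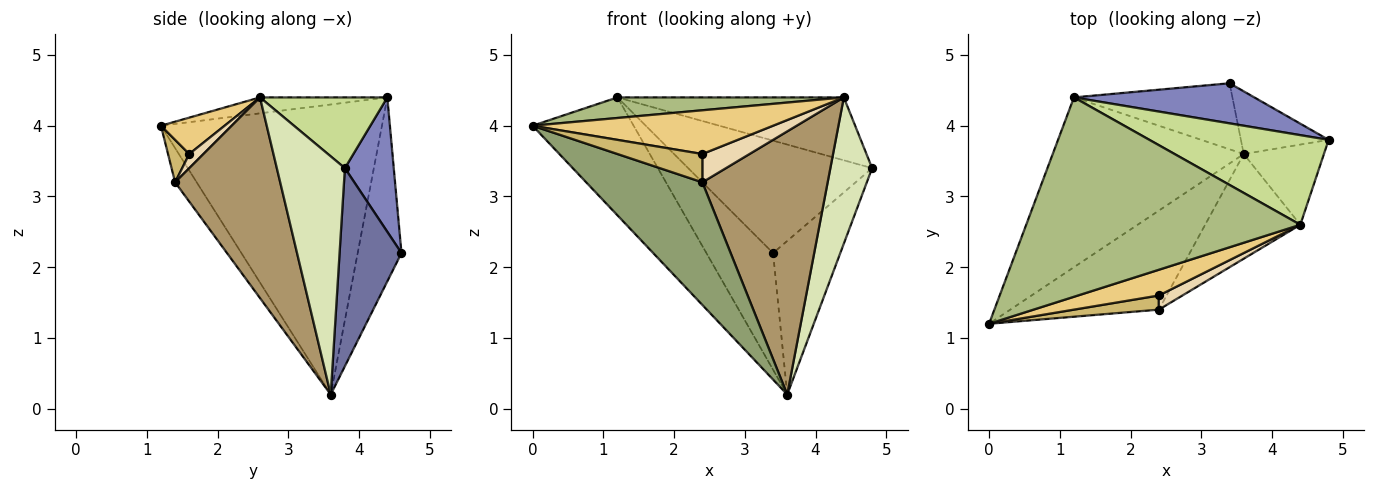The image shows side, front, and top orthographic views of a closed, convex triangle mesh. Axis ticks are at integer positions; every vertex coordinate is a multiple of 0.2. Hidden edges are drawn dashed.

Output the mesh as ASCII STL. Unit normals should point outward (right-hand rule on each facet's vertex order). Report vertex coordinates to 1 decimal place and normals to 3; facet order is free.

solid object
 facet normal 0.649 0.705 -0.287
  outer loop
   vertex 3.6 3.6 0.2
   vertex 3.4 4.6 2.2
   vertex 4.8 3.8 3.4
  endloop
 endfacet
 facet normal 0.243 0.914 0.326
  outer loop
   vertex 1.2 4.4 4.4
   vertex 4.8 3.8 3.4
   vertex 3.4 4.6 2.2
  endloop
 endfacet
 facet normal -0.780 0.357 -0.514
  outer loop
   vertex 1.2 4.4 4.4
   vertex 3.6 3.6 0.2
   vertex 0.0 1.2 4.0
  endloop
 endfacet
 facet normal -0.496 0.756 -0.427
  outer loop
   vertex 1.2 4.4 4.4
   vertex 3.4 4.6 2.2
   vertex 3.6 3.6 0.2
  endloop
 endfacet
 facet normal -0.143 -0.770 -0.622
  outer loop
   vertex 2.4 1.4 3.2
   vertex 0.0 1.2 4.0
   vertex 3.6 3.6 0.2
  endloop
 endfacet
 facet normal -0.058 -0.103 0.993
  outer loop
   vertex 4.4 2.6 4.4
   vertex 1.2 4.4 4.4
   vertex 0.0 1.2 4.0
  endloop
 endfacet
 facet normal 0.307 0.547 0.779
  outer loop
   vertex 4.4 2.6 4.4
   vertex 4.8 3.8 3.4
   vertex 1.2 4.4 4.4
  endloop
 endfacet
 facet normal 0.819 -0.503 -0.276
  outer loop
   vertex 4.4 2.6 4.4
   vertex 3.6 3.6 0.2
   vertex 4.8 3.8 3.4
  endloop
 endfacet
 facet normal 0.615 -0.733 -0.292
  outer loop
   vertex 4.4 2.6 4.4
   vertex 2.4 1.4 3.2
   vertex 3.6 3.6 0.2
  endloop
 endfacet
 facet normal 0.218 -0.873 0.436
  outer loop
   vertex 2.4 1.6 3.6
   vertex 0.0 1.2 4.0
   vertex 2.4 1.4 3.2
  endloop
 endfacet
 facet normal 0.222 -0.840 0.494
  outer loop
   vertex 2.4 1.6 3.6
   vertex 4.4 2.6 4.4
   vertex 0.0 1.2 4.0
  endloop
 endfacet
 facet normal 0.259 -0.864 0.432
  outer loop
   vertex 2.4 1.6 3.6
   vertex 2.4 1.4 3.2
   vertex 4.4 2.6 4.4
  endloop
 endfacet
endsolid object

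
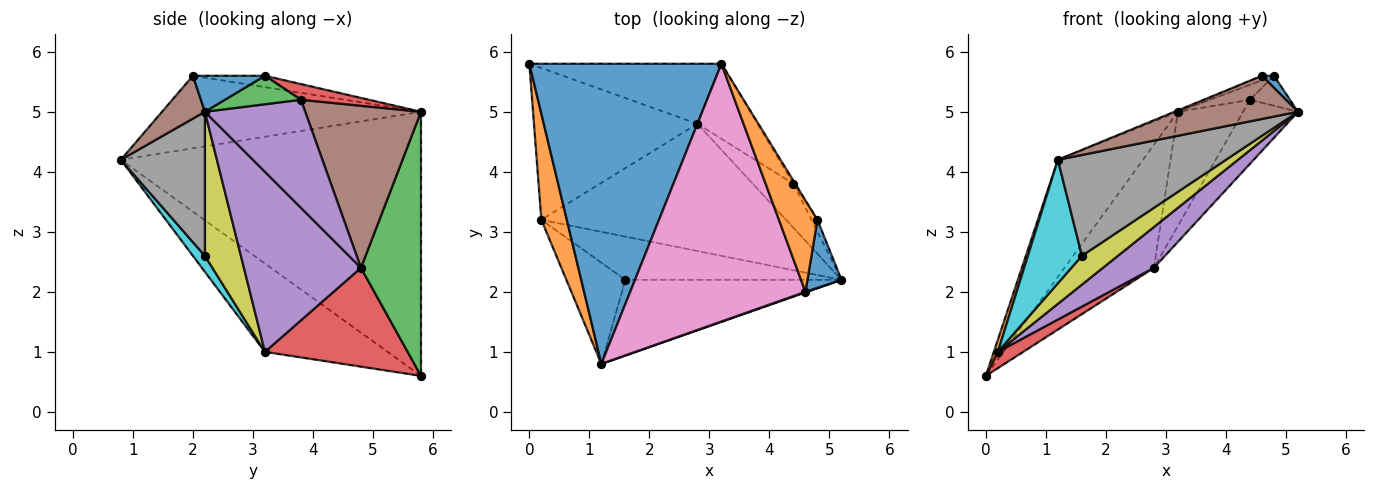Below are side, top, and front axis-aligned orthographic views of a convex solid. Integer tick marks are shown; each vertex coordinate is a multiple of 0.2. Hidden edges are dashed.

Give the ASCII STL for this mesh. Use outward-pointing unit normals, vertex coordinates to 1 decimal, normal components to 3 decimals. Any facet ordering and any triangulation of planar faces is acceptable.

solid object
 facet normal -0.788 0.224 0.573
  outer loop
   vertex 3.2 5.8 5.0
   vertex 0.0 5.8 0.6
   vertex 1.2 0.8 4.2
  endloop
 endfacet
 facet normal -0.960 -0.031 0.277
  outer loop
   vertex 0.2 3.2 1.0
   vertex 1.2 0.8 4.2
   vertex 0.0 5.8 0.6
  endloop
 endfacet
 facet normal 0.516 0.770 -0.375
  outer loop
   vertex 2.8 4.8 2.4
   vertex 0.0 5.8 0.6
   vertex 3.2 5.8 5.0
  endloop
 endfacet
 facet normal 0.515 -0.091 -0.852
  outer loop
   vertex 2.8 4.8 2.4
   vertex 0.2 3.2 1.0
   vertex 0.0 5.8 0.6
  endloop
 endfacet
 facet normal 0.574 -0.250 -0.780
  outer loop
   vertex 2.8 4.8 2.4
   vertex 5.2 2.2 5.0
   vertex 0.2 3.2 1.0
  endloop
 endfacet
 facet normal 0.328 -0.945 0.013
  outer loop
   vertex 4.6 2.0 5.6
   vertex 1.2 0.8 4.2
   vertex 5.2 2.2 5.0
  endloop
 endfacet
 facet normal -0.382 0.005 0.924
  outer loop
   vertex 4.6 2.0 5.6
   vertex 3.2 5.8 5.0
   vertex 1.2 0.8 4.2
  endloop
 endfacet
 facet normal 0.371 -0.743 -0.557
  outer loop
   vertex 1.6 2.2 2.6
   vertex 5.2 2.2 5.0
   vertex 1.2 0.8 4.2
  endloop
 endfacet
 facet normal 0.485 -0.485 -0.728
  outer loop
   vertex 1.6 2.2 2.6
   vertex 0.2 3.2 1.0
   vertex 5.2 2.2 5.0
  endloop
 endfacet
 facet normal 0.169 -0.762 -0.625
  outer loop
   vertex 1.6 2.2 2.6
   vertex 1.2 0.8 4.2
   vertex 0.2 3.2 1.0
  endloop
 endfacet
 facet normal 0.722 -0.120 0.682
  outer loop
   vertex 4.8 3.2 5.6
   vertex 4.6 2.0 5.6
   vertex 5.2 2.2 5.0
  endloop
 endfacet
 facet normal -0.283 0.047 0.958
  outer loop
   vertex 4.8 3.2 5.6
   vertex 3.2 5.8 5.0
   vertex 4.6 2.0 5.6
  endloop
 endfacet
 facet normal 0.870 0.458 -0.183
  outer loop
   vertex 4.4 3.8 5.2
   vertex 4.8 3.2 5.6
   vertex 5.2 2.2 5.0
  endloop
 endfacet
 facet normal 0.858 0.504 -0.101
  outer loop
   vertex 4.4 3.8 5.2
   vertex 3.2 5.8 5.0
   vertex 4.8 3.2 5.6
  endloop
 endfacet
 facet normal 0.833 0.456 -0.313
  outer loop
   vertex 4.4 3.8 5.2
   vertex 5.2 2.2 5.0
   vertex 2.8 4.8 2.4
  endloop
 endfacet
 facet normal 0.829 0.467 -0.307
  outer loop
   vertex 4.4 3.8 5.2
   vertex 2.8 4.8 2.4
   vertex 3.2 5.8 5.0
  endloop
 endfacet
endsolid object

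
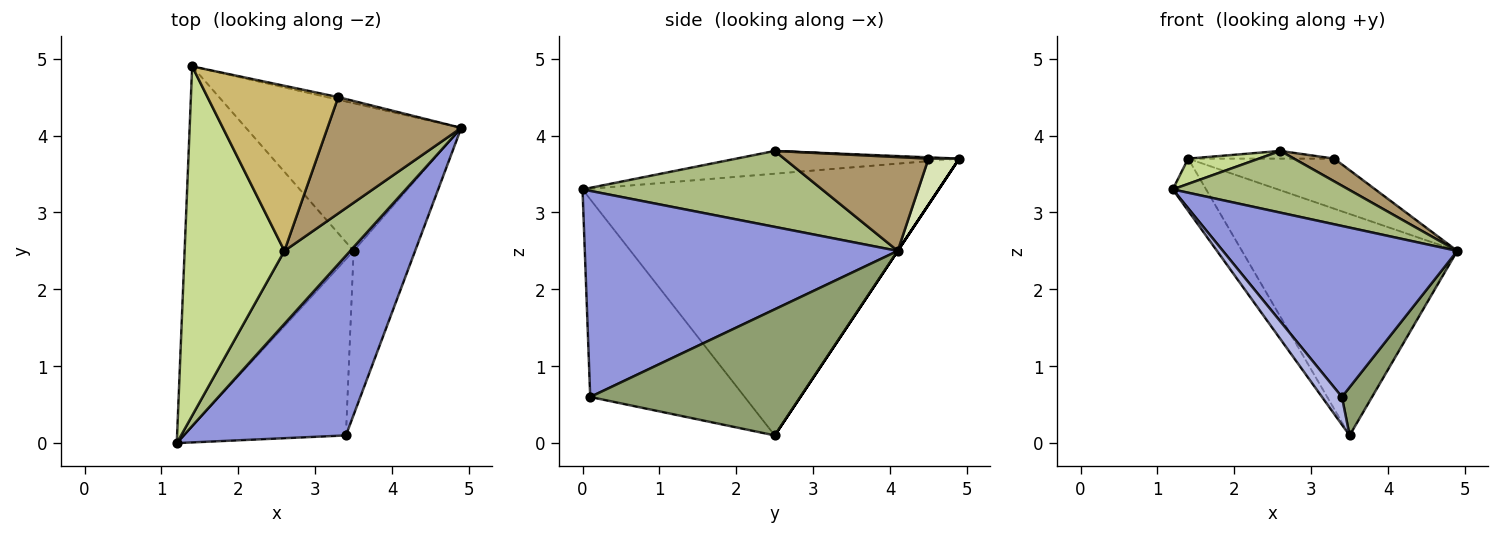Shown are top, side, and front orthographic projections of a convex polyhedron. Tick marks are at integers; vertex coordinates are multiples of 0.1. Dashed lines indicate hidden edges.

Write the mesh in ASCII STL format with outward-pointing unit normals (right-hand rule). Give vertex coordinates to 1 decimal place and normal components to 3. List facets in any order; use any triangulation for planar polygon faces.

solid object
 facet normal -0.838 0.078 -0.541
  outer loop
   vertex 3.5 2.5 0.1
   vertex 1.2 0.0 3.3
   vertex 1.4 4.9 3.7
  endloop
 endfacet
 facet normal 0.000 0.832 -0.555
  outer loop
   vertex 3.5 2.5 0.1
   vertex 1.4 4.9 3.7
   vertex 4.9 4.1 2.5
  endloop
 endfacet
 facet normal 0.677 -0.507 0.533
  outer loop
   vertex 3.4 0.1 0.6
   vertex 4.9 4.1 2.5
   vertex 1.2 0.0 3.3
  endloop
 endfacet
 facet normal -0.770 -0.099 -0.631
  outer loop
   vertex 3.4 0.1 0.6
   vertex 1.2 0.0 3.3
   vertex 3.5 2.5 0.1
  endloop
 endfacet
 facet normal 0.891 -0.128 -0.435
  outer loop
   vertex 3.4 0.1 0.6
   vertex 3.5 2.5 0.1
   vertex 4.9 4.1 2.5
  endloop
 endfacet
 facet normal 0.661 -0.485 0.573
  outer loop
   vertex 2.6 2.5 3.8
   vertex 1.2 0.0 3.3
   vertex 4.9 4.1 2.5
  endloop
 endfacet
 facet normal -0.222 -0.070 0.973
  outer loop
   vertex 2.6 2.5 3.8
   vertex 1.4 4.9 3.7
   vertex 1.2 0.0 3.3
  endloop
 endfacet
 facet normal 0.206 0.977 -0.051
  outer loop
   vertex 3.3 4.5 3.7
   vertex 4.9 4.1 2.5
   vertex 1.4 4.9 3.7
  endloop
 endfacet
 facet normal 0.567 -0.158 0.809
  outer loop
   vertex 3.3 4.5 3.7
   vertex 2.6 2.5 3.8
   vertex 4.9 4.1 2.5
  endloop
 endfacet
 facet normal 0.010 0.047 0.999
  outer loop
   vertex 3.3 4.5 3.7
   vertex 1.4 4.9 3.7
   vertex 2.6 2.5 3.8
  endloop
 endfacet
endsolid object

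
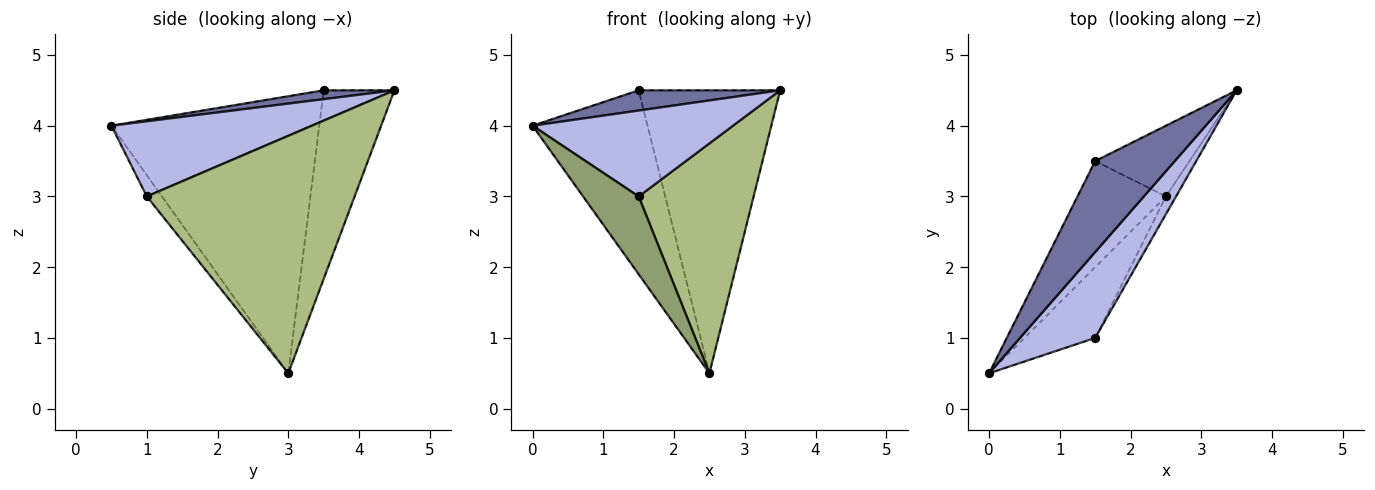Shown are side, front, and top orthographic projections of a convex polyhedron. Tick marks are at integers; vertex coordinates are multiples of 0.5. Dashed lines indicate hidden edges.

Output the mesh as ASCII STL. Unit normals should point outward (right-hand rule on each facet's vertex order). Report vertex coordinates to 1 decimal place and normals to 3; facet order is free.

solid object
 facet normal 0.108 -0.216 0.970
  outer loop
   vertex 1.5 3.5 4.5
   vertex 0.0 0.5 4.0
   vertex 3.5 4.5 4.5
  endloop
 endfacet
 facet normal -0.843 0.466 -0.269
  outer loop
   vertex 2.5 3.0 0.5
   vertex 0.0 0.5 4.0
   vertex 1.5 3.5 4.5
  endloop
 endfacet
 facet normal -0.436 0.873 -0.218
  outer loop
   vertex 2.5 3.0 0.5
   vertex 1.5 3.5 4.5
   vertex 3.5 4.5 4.5
  endloop
 endfacet
 facet normal 0.577 -0.577 0.577
  outer loop
   vertex 1.5 1.0 3.0
   vertex 3.5 4.5 4.5
   vertex 0.0 0.5 4.0
  endloop
 endfacet
 facet normal -0.198 -0.725 -0.659
  outer loop
   vertex 1.5 1.0 3.0
   vertex 0.0 0.5 4.0
   vertex 2.5 3.0 0.5
  endloop
 endfacet
 facet normal 0.874 -0.484 -0.037
  outer loop
   vertex 1.5 1.0 3.0
   vertex 2.5 3.0 0.5
   vertex 3.5 4.5 4.5
  endloop
 endfacet
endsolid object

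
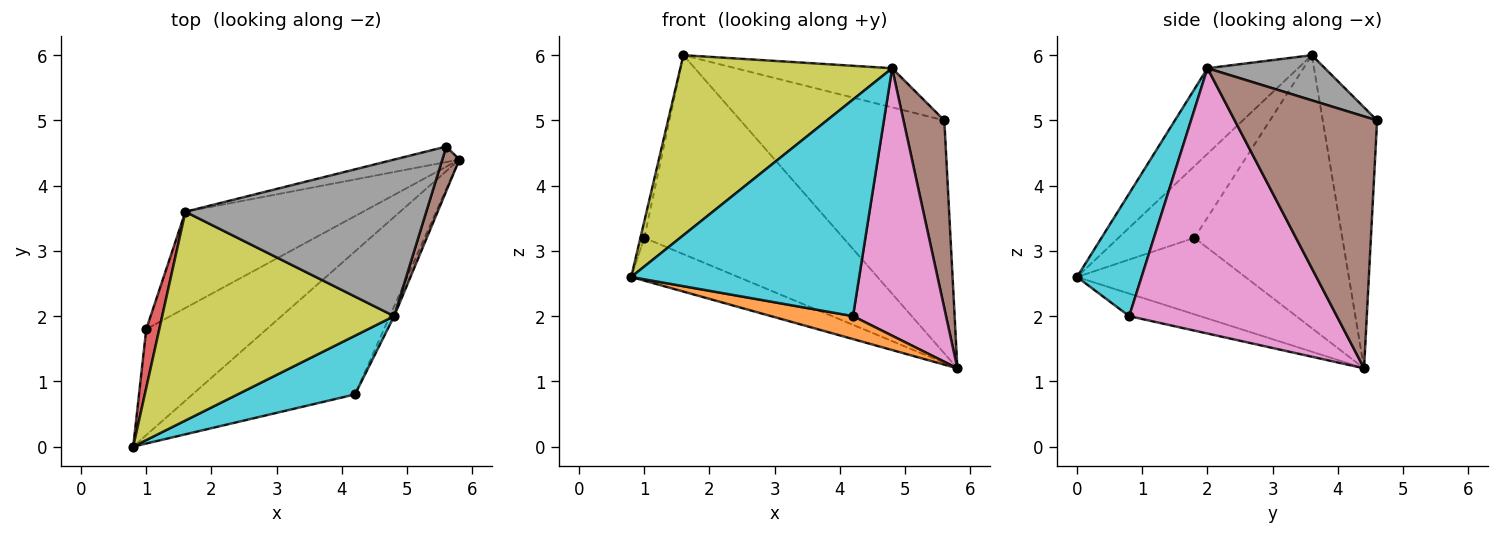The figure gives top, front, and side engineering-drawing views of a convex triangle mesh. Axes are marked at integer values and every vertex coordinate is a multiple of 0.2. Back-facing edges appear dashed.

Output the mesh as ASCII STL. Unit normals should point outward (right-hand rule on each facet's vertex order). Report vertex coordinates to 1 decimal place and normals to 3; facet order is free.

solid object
 facet normal -0.257 0.964 -0.064
  outer loop
   vertex 5.6 4.6 5.0
   vertex 5.8 4.4 1.2
   vertex 1.6 3.6 6.0
  endloop
 endfacet
 facet normal -0.136 -0.157 -0.978
  outer loop
   vertex 4.2 0.8 2.0
   vertex 0.8 0.0 2.6
   vertex 5.8 4.4 1.2
  endloop
 endfacet
 facet normal -0.508 0.323 -0.799
  outer loop
   vertex 1.0 1.8 3.2
   vertex 5.8 4.4 1.2
   vertex 0.8 0.0 2.6
  endloop
 endfacet
 facet normal -0.983 0.050 0.179
  outer loop
   vertex 1.0 1.8 3.2
   vertex 0.8 0.0 2.6
   vertex 1.6 3.6 6.0
  endloop
 endfacet
 facet normal -0.556 0.748 -0.362
  outer loop
   vertex 1.0 1.8 3.2
   vertex 1.6 3.6 6.0
   vertex 5.8 4.4 1.2
  endloop
 endfacet
 facet normal 0.959 -0.275 0.065
  outer loop
   vertex 4.8 2.0 5.8
   vertex 5.8 4.4 1.2
   vertex 5.6 4.6 5.0
  endloop
 endfacet
 facet normal 0.912 -0.409 -0.015
  outer loop
   vertex 4.8 2.0 5.8
   vertex 4.2 0.8 2.0
   vertex 5.8 4.4 1.2
  endloop
 endfacet
 facet normal 0.179 0.239 0.954
  outer loop
   vertex 4.8 2.0 5.8
   vertex 5.6 4.6 5.0
   vertex 1.6 3.6 6.0
  endloop
 endfacet
 facet normal -0.269 -0.629 0.729
  outer loop
   vertex 4.8 2.0 5.8
   vertex 1.6 3.6 6.0
   vertex 0.8 0.0 2.6
  endloop
 endfacet
 facet normal 0.264 -0.931 0.252
  outer loop
   vertex 4.8 2.0 5.8
   vertex 0.8 0.0 2.6
   vertex 4.2 0.8 2.0
  endloop
 endfacet
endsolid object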